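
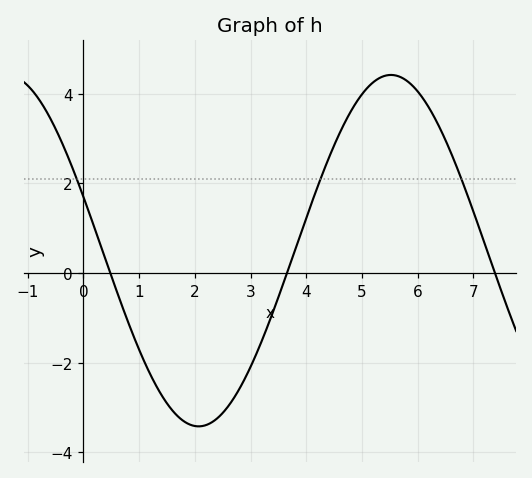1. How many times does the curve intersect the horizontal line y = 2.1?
3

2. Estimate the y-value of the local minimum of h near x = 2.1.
-3.4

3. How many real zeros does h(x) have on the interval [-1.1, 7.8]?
3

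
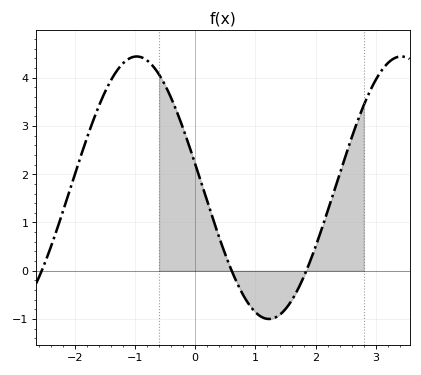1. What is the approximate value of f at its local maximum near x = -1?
4.4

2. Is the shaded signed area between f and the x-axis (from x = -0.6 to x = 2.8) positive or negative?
positive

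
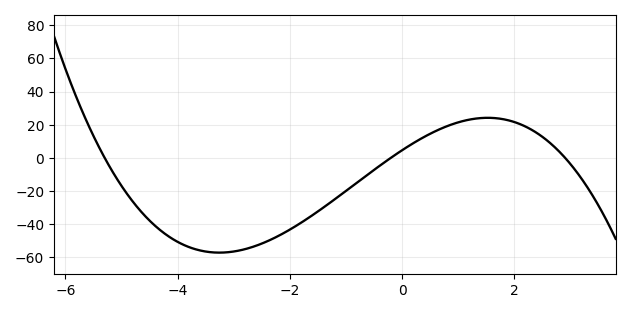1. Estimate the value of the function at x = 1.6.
24.1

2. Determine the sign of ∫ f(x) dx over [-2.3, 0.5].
negative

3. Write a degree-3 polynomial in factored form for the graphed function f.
y = -1.49(x + 5.3)(x + 0.2)(x - 2.9)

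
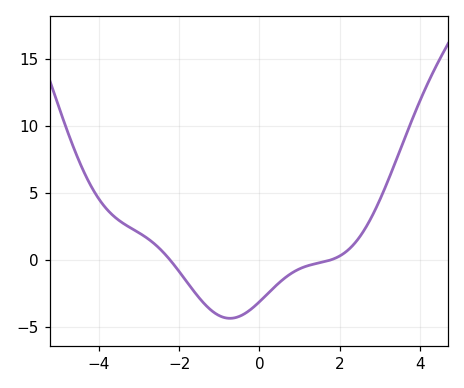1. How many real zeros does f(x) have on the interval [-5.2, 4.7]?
2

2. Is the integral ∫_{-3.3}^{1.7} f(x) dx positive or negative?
negative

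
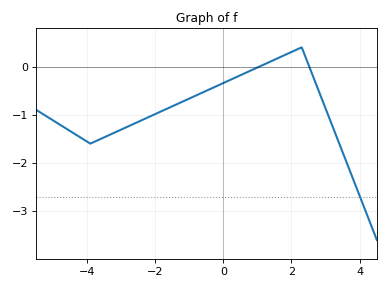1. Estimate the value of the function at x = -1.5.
-0.8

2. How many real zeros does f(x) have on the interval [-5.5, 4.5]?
2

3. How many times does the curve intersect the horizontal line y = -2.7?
1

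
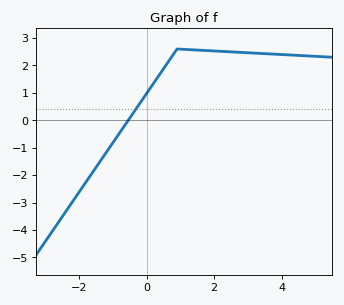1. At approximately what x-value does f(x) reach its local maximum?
1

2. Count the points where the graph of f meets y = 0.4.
1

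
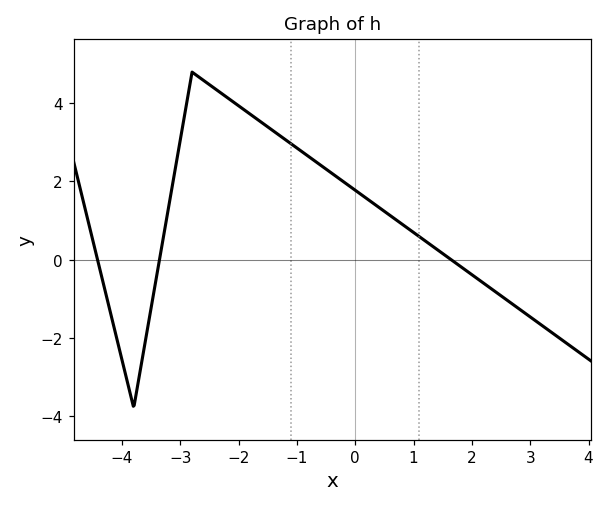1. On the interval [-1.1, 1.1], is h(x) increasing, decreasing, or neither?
decreasing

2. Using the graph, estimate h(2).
-0.388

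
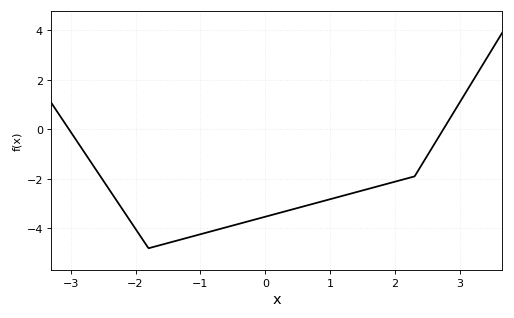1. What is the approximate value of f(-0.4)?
-3.81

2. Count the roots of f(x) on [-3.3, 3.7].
2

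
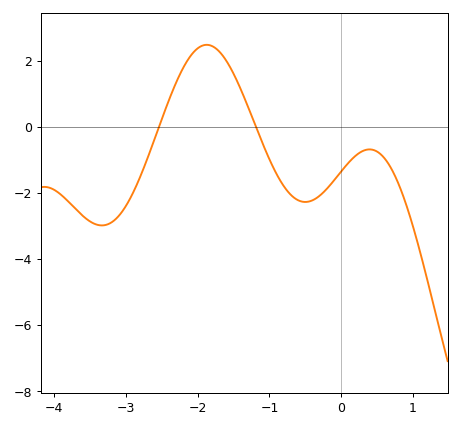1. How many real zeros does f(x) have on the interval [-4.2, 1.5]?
2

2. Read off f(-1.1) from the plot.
-0.4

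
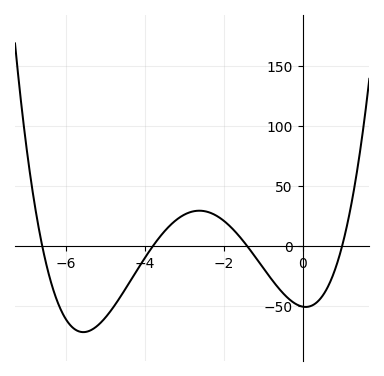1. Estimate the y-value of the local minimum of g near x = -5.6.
-70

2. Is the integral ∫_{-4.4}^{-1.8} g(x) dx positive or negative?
positive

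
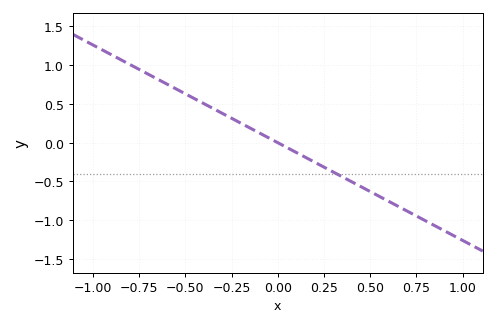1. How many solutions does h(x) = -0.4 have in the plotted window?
1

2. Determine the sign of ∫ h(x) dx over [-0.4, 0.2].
positive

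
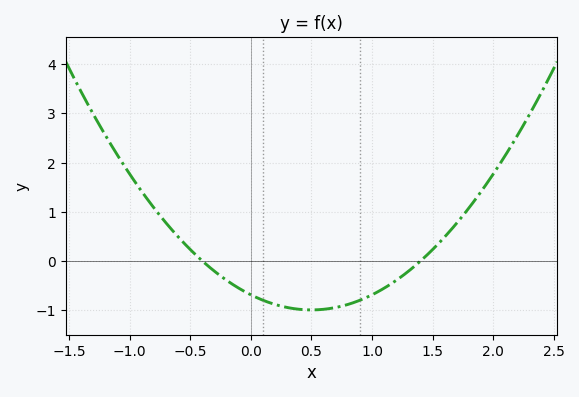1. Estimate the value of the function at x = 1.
-0.7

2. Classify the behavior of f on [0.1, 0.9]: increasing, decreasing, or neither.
neither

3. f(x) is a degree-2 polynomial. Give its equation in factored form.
y = 1.23(x + 0.4)(x - 1.4)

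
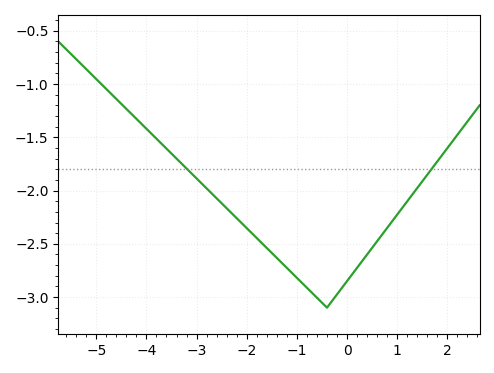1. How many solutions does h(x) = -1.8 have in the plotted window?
2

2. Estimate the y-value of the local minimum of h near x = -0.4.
-3.1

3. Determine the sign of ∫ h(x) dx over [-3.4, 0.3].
negative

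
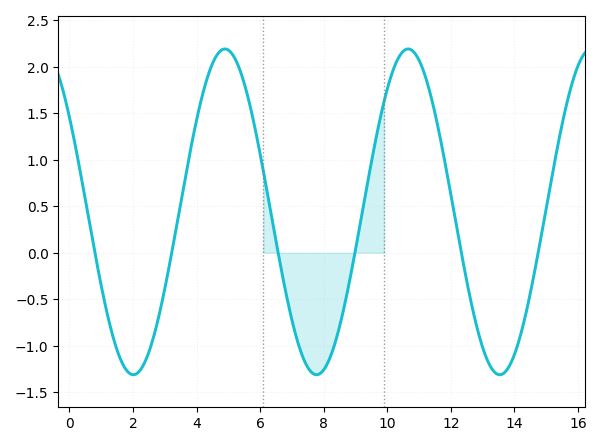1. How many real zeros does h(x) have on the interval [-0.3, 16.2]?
6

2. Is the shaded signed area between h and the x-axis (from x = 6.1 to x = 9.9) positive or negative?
negative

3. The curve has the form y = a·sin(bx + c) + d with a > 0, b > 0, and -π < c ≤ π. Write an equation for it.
y = 1.75sin(1.09x + 2.52) + 0.44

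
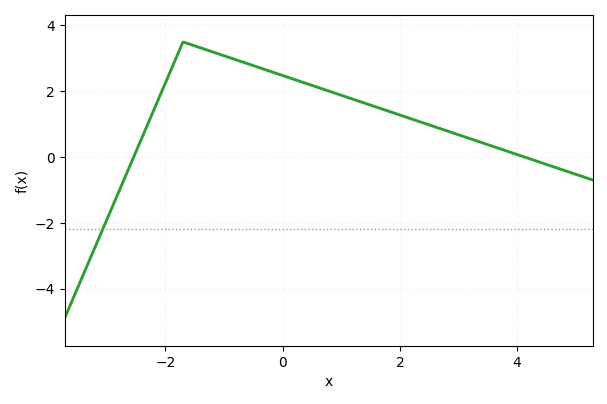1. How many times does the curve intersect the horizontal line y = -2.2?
1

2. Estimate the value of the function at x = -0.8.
3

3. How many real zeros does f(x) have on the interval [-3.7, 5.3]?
2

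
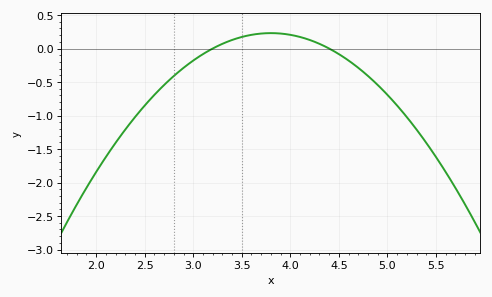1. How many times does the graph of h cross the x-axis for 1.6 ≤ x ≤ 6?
2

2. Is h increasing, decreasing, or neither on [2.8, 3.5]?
increasing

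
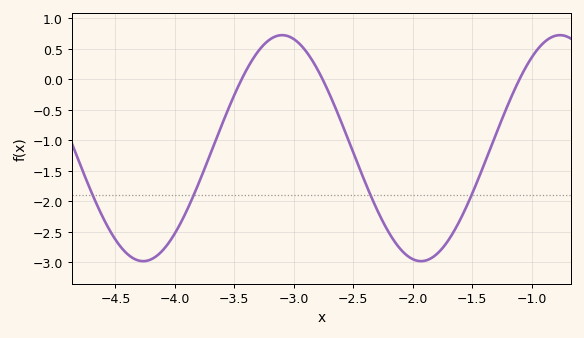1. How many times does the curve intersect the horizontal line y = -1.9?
4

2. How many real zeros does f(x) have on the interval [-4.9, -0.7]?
3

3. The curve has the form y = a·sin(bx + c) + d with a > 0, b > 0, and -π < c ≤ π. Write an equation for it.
y = 1.85sin(2.69x - 2.66) - 1.13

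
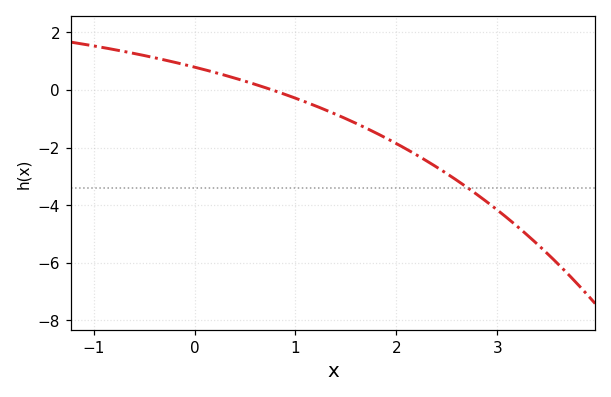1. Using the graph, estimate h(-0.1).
0.8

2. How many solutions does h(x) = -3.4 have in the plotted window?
1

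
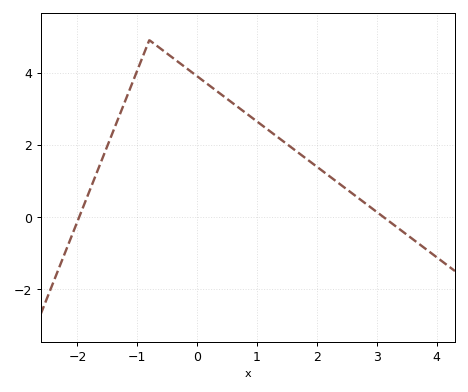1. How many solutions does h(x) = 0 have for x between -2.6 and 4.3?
2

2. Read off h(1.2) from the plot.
2.4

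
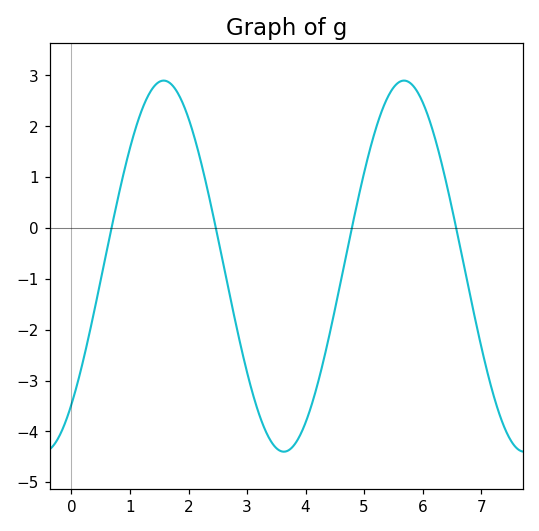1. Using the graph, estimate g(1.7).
2.8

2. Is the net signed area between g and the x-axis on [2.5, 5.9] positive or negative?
negative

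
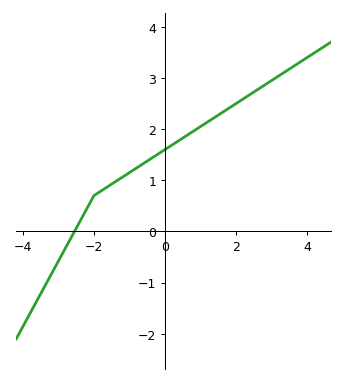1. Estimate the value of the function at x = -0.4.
1.4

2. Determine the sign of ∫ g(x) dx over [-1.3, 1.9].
positive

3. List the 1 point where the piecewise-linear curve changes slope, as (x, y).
(-2, 0.7)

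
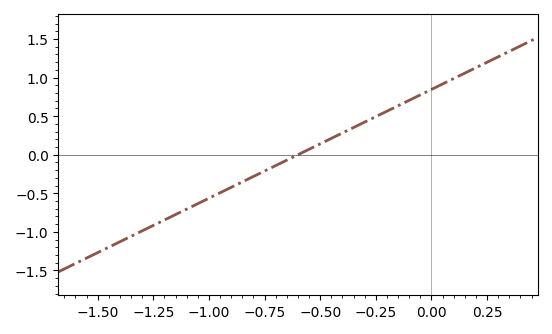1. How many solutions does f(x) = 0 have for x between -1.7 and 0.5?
1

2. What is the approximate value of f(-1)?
-0.55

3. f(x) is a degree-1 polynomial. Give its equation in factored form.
y = 1.41(x + 0.6)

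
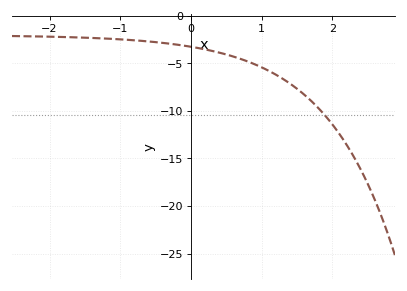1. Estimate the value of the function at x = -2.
-2.2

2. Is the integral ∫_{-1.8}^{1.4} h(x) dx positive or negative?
negative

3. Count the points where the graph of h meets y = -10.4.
1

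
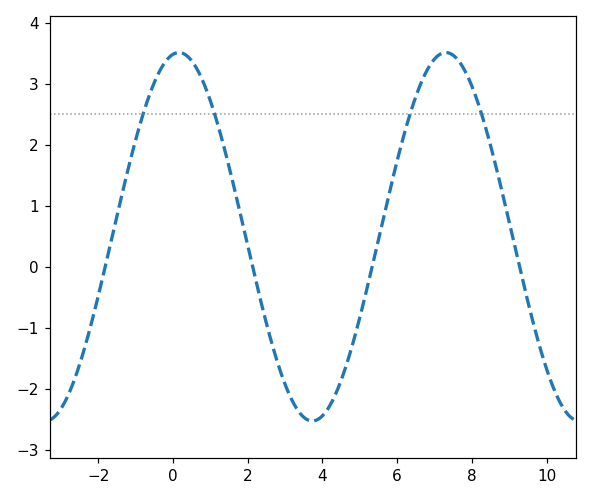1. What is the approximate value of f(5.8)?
1.2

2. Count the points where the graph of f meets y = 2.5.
4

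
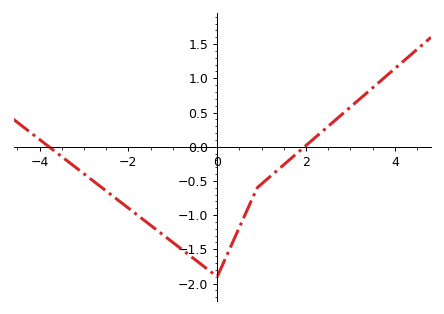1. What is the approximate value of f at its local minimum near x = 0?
-1.9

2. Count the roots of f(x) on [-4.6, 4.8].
2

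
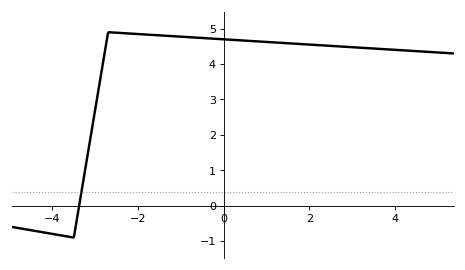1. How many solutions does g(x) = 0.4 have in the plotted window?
1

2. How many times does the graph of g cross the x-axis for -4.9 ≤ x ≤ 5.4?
1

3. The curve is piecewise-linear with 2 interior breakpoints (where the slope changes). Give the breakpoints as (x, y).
(-3.5, -0.9); (-2.7, 4.9)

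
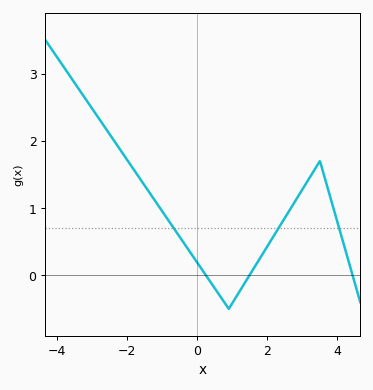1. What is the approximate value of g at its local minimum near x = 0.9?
-0.5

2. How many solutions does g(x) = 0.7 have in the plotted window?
3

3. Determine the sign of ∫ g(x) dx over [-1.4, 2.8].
positive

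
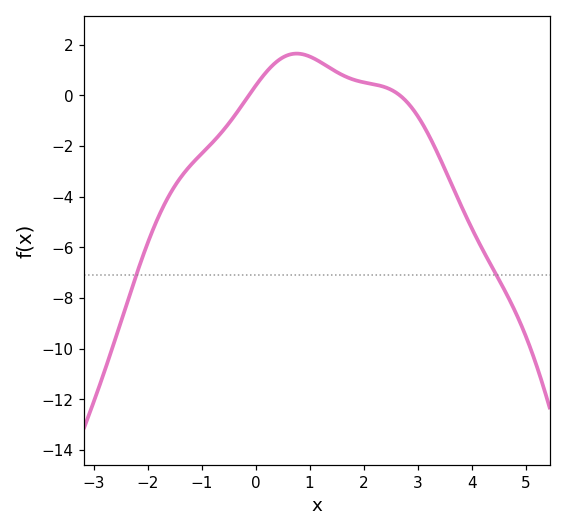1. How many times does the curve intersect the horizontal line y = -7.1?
2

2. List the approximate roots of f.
-0.126, 2.67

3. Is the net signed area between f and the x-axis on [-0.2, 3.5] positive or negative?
positive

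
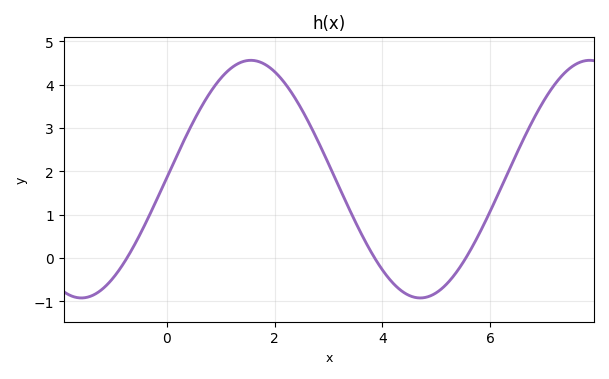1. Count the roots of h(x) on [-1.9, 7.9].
3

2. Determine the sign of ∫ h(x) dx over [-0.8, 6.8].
positive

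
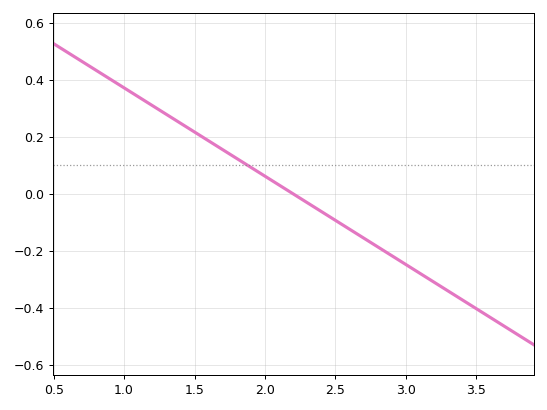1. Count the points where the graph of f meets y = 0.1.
1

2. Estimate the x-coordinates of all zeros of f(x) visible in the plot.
2.2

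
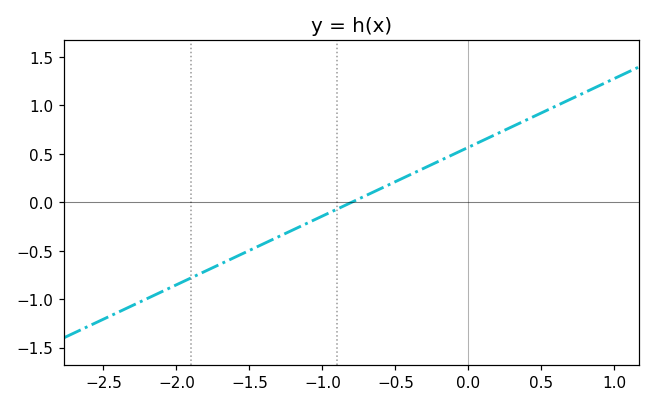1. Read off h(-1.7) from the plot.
-0.65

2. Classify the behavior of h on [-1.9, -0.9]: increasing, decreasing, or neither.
increasing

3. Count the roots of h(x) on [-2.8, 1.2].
1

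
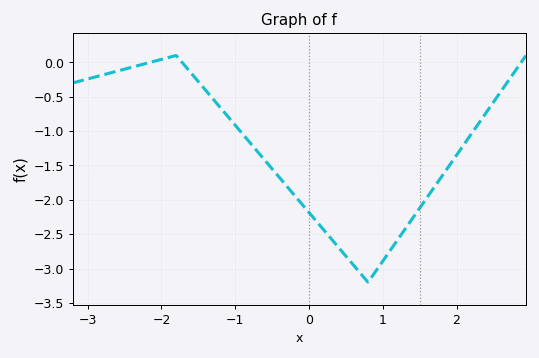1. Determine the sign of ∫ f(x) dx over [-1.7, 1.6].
negative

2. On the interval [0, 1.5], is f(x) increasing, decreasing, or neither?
neither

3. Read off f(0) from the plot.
-2.2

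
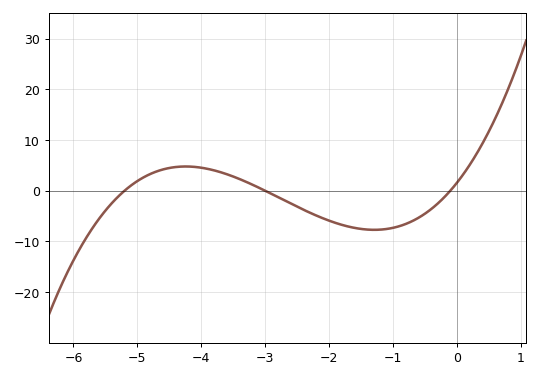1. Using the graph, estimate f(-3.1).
1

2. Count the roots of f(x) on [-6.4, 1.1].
3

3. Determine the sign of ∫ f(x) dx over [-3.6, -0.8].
negative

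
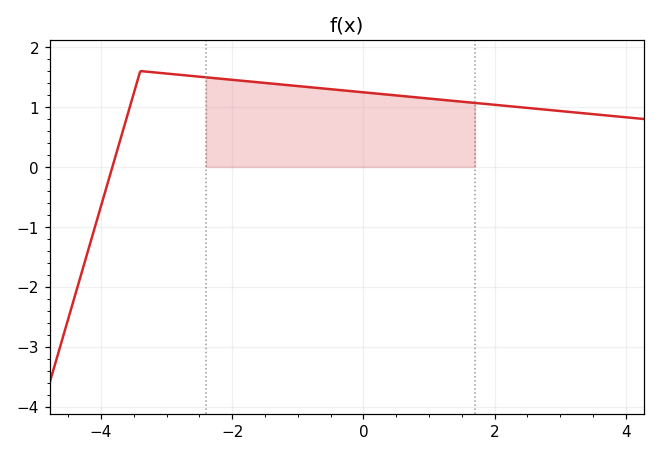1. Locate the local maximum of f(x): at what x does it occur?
-3.4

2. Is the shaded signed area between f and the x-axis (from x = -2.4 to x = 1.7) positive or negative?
positive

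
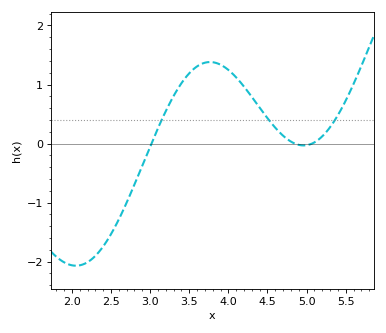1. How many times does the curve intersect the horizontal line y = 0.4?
3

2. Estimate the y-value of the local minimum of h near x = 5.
-0.032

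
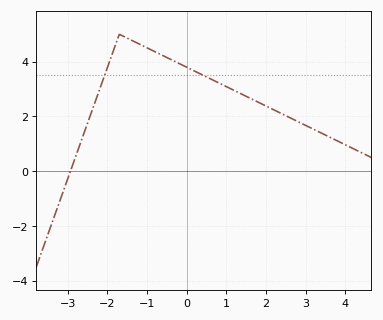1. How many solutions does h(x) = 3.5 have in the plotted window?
2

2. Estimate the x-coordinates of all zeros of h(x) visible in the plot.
-3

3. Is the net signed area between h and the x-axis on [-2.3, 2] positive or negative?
positive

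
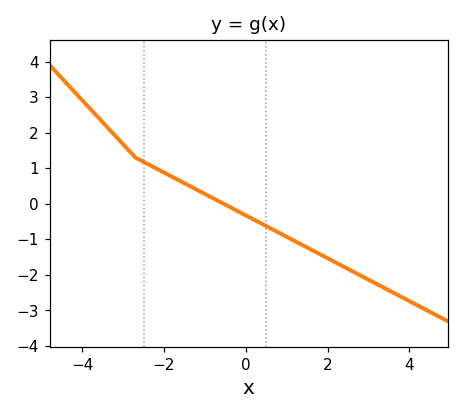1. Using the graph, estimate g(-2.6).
1.2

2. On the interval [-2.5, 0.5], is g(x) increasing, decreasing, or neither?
decreasing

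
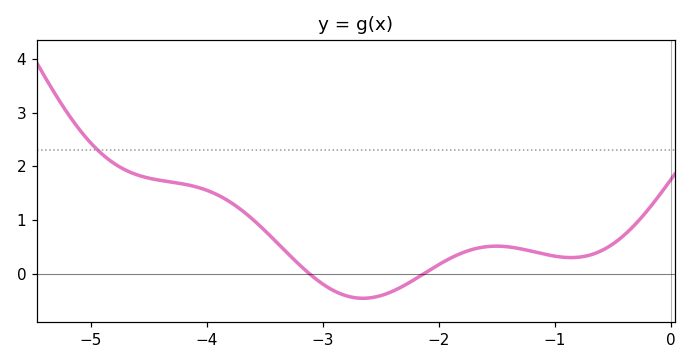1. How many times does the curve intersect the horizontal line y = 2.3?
1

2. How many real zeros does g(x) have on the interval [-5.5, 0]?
2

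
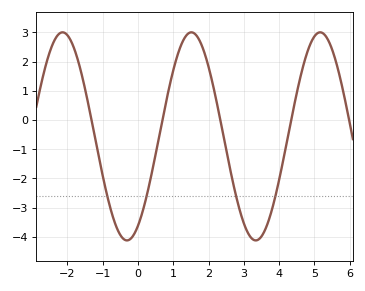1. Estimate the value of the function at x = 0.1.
-3.3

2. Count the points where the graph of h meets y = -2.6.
4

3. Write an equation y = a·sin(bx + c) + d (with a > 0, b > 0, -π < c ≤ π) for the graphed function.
y = 3.56sin(1.7x - 1) - 0.56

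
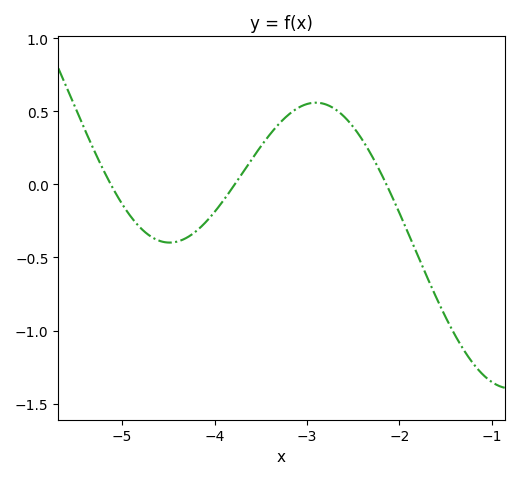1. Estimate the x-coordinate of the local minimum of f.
-4.5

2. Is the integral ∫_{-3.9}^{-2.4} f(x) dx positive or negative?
positive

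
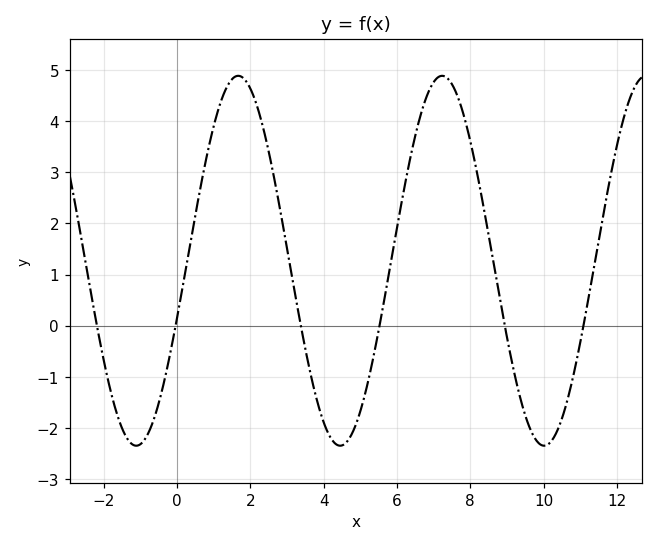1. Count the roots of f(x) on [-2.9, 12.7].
6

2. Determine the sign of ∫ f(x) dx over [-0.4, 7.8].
positive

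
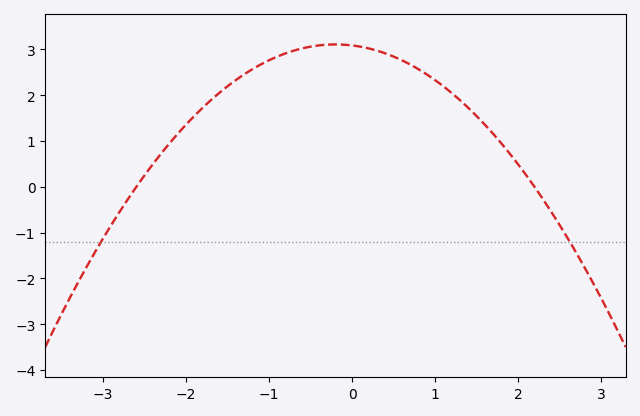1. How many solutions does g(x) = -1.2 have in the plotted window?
2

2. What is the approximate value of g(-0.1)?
3.1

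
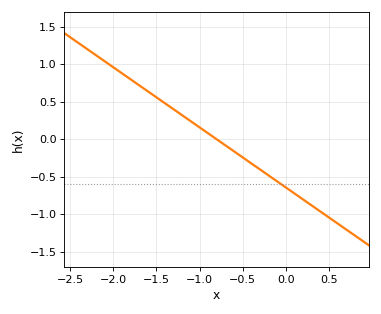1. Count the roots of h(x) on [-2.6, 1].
1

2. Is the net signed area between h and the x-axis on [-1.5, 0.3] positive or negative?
negative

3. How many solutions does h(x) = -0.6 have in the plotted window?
1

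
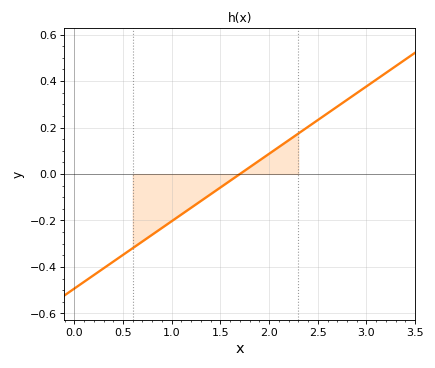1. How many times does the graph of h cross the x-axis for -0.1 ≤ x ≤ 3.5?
1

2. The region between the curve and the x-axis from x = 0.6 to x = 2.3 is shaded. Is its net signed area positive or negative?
negative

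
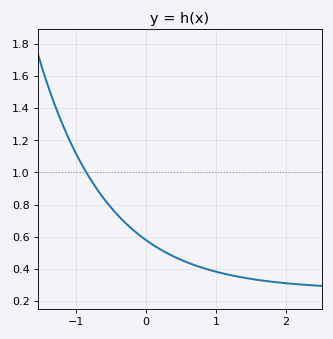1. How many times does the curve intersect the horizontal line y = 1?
1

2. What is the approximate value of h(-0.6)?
0.838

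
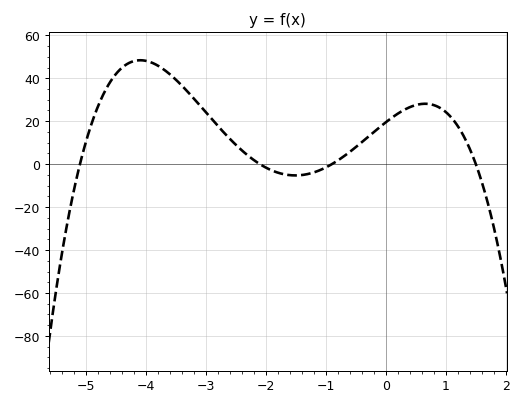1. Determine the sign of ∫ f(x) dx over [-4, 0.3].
positive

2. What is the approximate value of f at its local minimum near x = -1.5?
-5.25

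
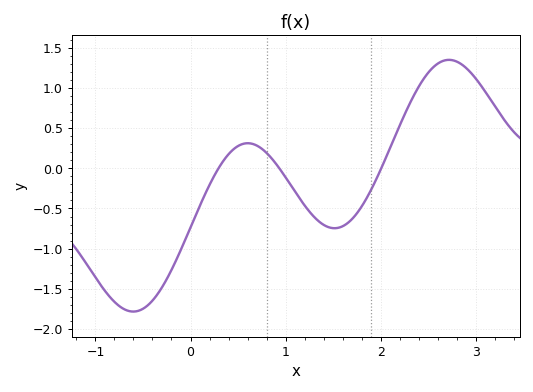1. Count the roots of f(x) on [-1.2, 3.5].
3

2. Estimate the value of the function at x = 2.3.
0.8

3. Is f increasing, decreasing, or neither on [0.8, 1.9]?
neither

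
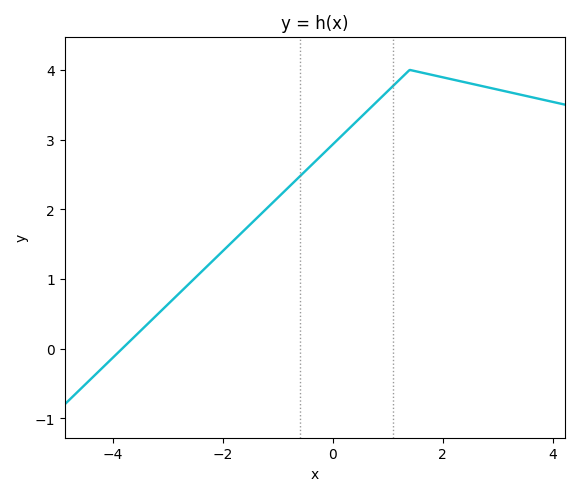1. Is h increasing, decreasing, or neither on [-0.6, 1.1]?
increasing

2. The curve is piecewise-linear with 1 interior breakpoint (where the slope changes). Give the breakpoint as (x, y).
(1.4, 4)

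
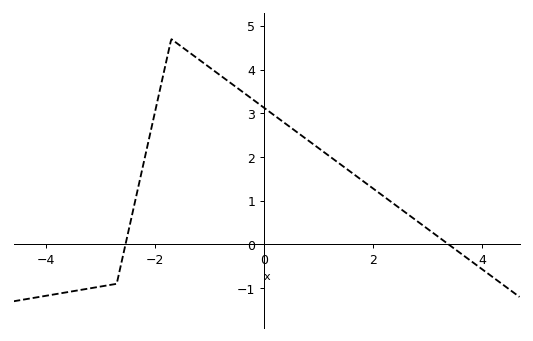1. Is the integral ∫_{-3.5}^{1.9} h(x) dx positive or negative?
positive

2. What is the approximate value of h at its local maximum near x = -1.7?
4.7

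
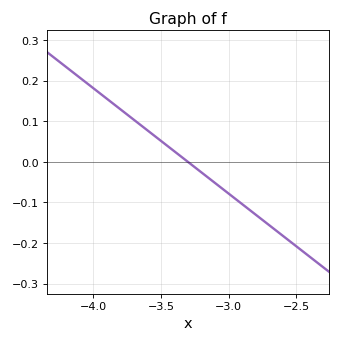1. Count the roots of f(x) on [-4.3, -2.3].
1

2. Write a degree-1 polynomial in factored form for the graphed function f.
y = -0.26(x + 3.3)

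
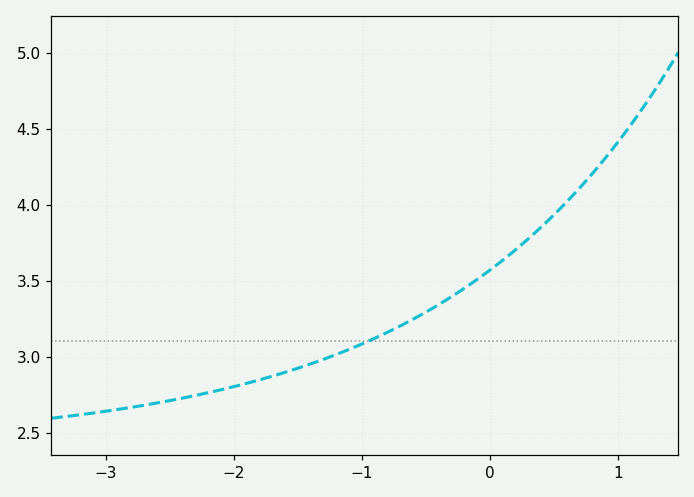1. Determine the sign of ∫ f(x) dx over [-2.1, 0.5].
positive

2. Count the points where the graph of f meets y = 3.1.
1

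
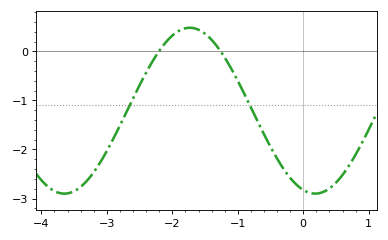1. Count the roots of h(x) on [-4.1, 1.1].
2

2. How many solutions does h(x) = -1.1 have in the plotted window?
2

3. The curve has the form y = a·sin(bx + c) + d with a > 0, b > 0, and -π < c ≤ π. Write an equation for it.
y = 1.69sin(1.6x - 1.9) - 1.21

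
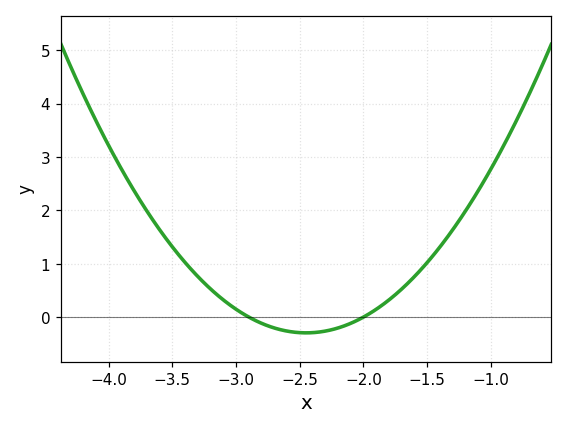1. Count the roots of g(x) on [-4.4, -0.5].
2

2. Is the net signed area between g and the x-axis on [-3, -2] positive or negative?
negative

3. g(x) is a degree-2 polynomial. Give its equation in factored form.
y = 1.46(x + 2.9)(x + 2)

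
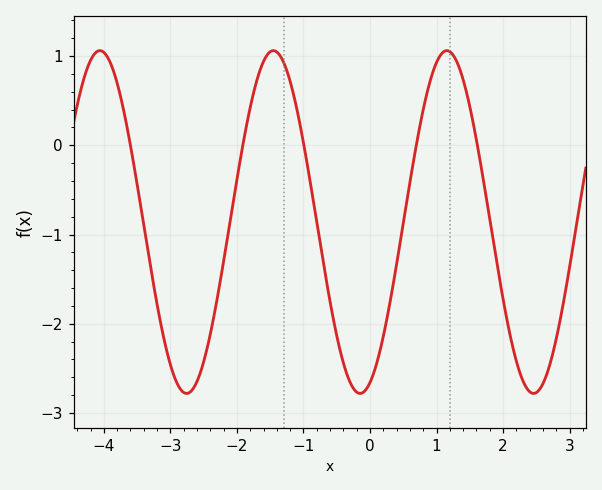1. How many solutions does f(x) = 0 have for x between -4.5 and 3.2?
5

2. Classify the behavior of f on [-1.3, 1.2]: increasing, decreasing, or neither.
neither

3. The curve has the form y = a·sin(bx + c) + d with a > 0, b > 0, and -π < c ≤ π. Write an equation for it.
y = 1.92sin(2.4x - 1.2) - 0.86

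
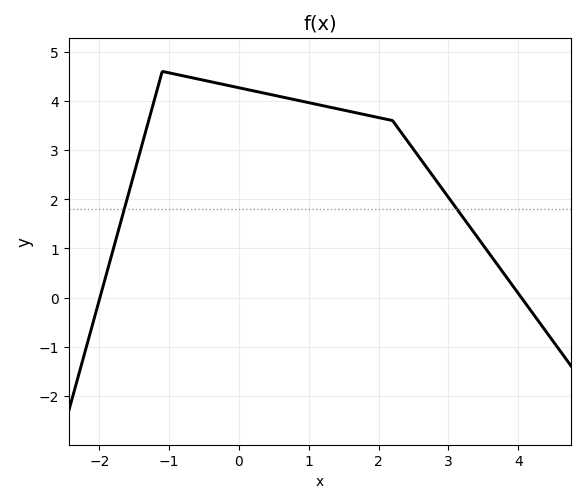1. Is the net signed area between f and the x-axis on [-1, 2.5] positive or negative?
positive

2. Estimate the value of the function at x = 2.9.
2.23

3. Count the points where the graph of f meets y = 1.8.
2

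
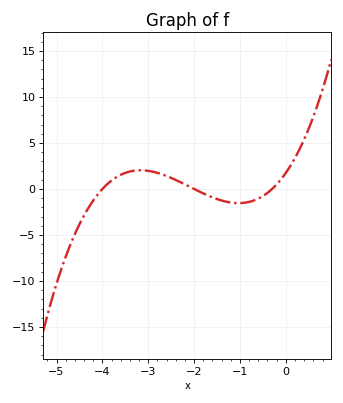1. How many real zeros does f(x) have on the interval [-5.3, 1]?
3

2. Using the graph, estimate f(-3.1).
2.02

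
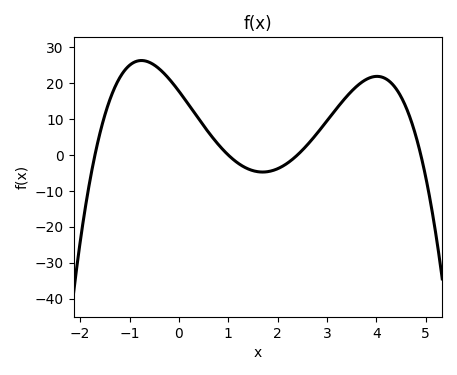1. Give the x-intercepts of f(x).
-1.7, 1, 2.4, 4.9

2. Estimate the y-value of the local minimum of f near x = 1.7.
-5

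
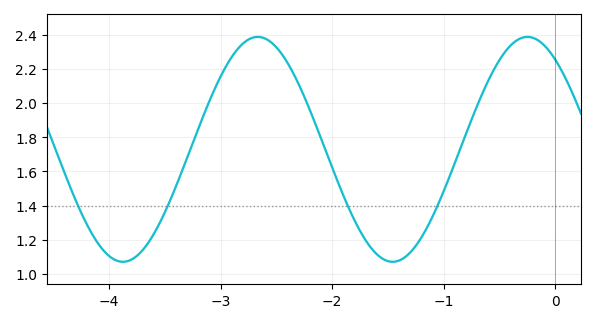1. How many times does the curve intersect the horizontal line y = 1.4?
4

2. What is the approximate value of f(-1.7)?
1.2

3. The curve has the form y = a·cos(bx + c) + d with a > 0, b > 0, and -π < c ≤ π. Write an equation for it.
y = 0.66cos(2.6x + 0.65) + 1.73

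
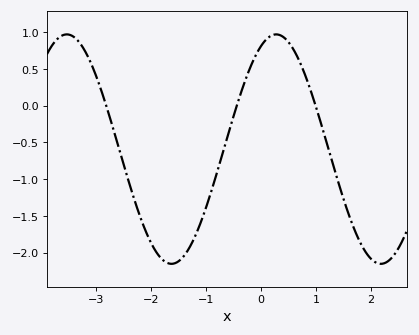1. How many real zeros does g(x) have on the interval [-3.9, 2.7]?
3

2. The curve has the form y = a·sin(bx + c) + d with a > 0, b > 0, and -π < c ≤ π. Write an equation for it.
y = 1.56sin(1.65x + 1.12) - 0.59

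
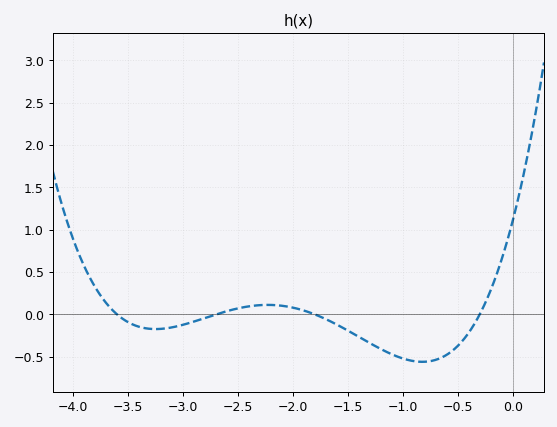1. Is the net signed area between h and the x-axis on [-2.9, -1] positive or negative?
negative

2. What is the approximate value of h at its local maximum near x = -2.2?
0.112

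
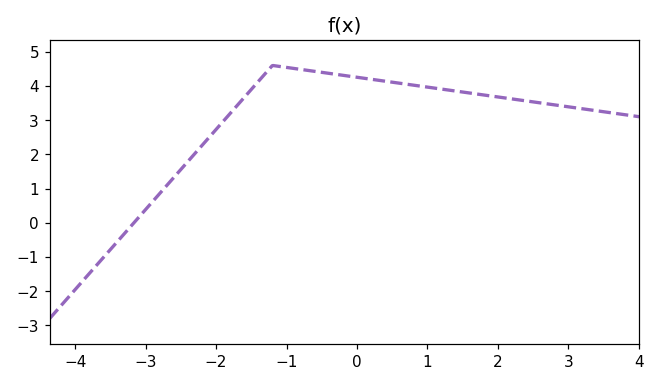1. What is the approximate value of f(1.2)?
3.91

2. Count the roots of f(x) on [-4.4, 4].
1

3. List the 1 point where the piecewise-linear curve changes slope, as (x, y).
(-1.2, 4.6)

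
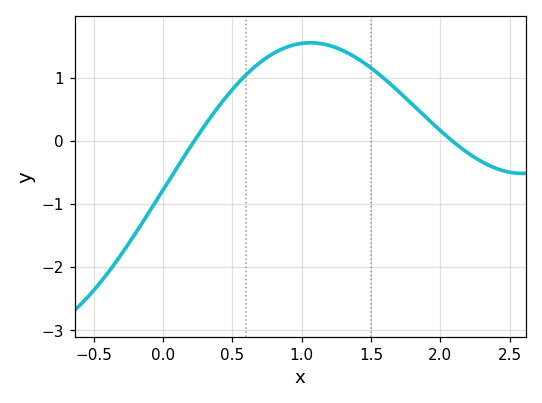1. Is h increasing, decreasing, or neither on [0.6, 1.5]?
neither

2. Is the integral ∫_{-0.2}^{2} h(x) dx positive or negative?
positive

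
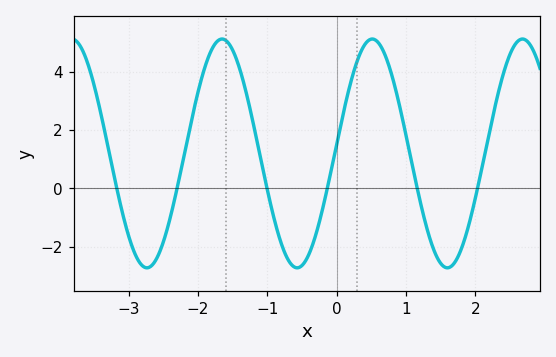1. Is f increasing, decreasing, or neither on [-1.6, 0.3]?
neither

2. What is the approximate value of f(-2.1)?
2.2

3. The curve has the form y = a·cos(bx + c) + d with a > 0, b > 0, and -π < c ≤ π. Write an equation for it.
y = 3.92cos(2.9x - 1.5) + 1.2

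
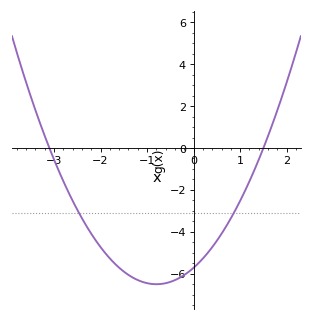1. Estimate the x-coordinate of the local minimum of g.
-0.8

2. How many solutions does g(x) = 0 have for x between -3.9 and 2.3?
2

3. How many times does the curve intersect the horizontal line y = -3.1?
2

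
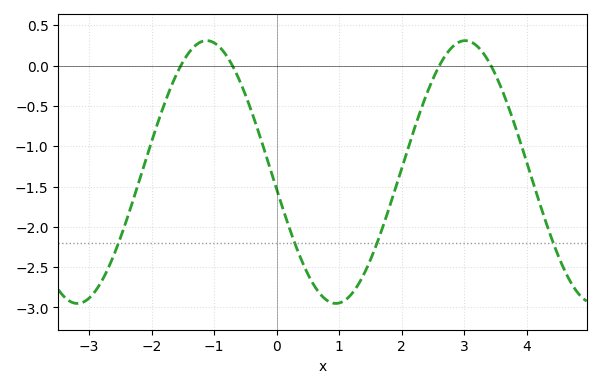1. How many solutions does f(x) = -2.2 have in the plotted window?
4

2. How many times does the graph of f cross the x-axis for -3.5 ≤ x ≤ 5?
4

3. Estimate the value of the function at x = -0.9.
0.2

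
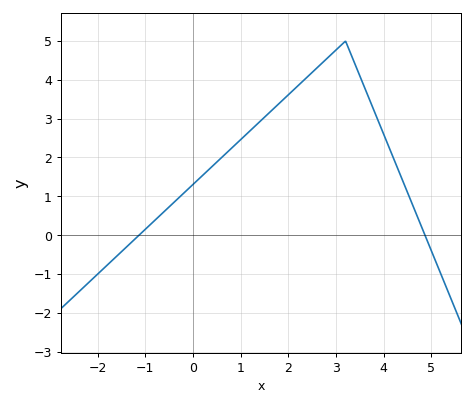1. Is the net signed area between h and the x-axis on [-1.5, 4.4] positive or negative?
positive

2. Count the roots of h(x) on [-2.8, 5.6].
2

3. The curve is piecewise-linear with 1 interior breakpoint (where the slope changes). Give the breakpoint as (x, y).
(3.2, 5)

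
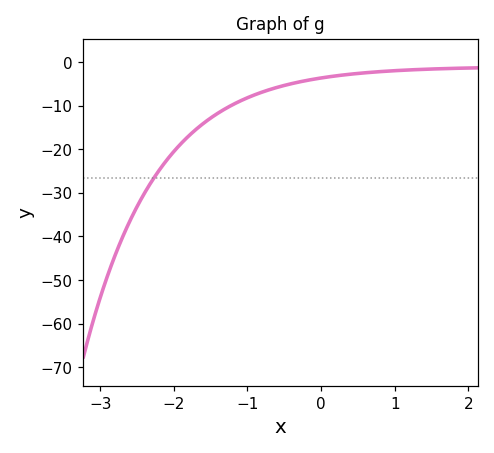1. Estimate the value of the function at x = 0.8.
-2.24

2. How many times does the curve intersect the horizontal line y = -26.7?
1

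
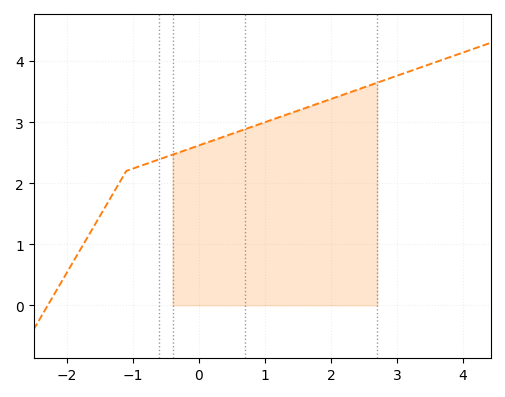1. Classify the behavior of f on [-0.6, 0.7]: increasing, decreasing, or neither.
increasing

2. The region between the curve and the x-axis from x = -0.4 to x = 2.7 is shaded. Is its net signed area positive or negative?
positive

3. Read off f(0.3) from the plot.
2.73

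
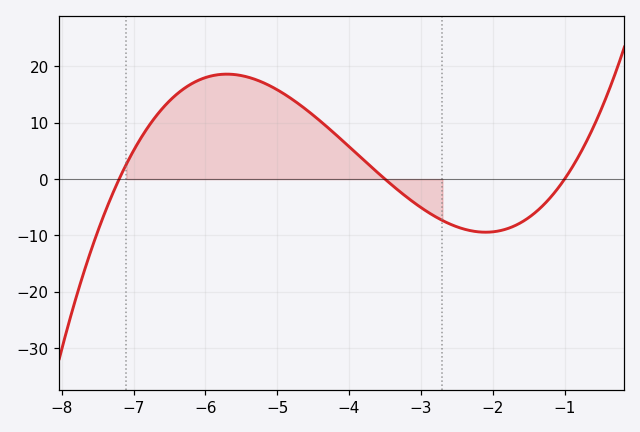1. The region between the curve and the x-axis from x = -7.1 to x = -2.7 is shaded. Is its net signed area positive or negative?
positive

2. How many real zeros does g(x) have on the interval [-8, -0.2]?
3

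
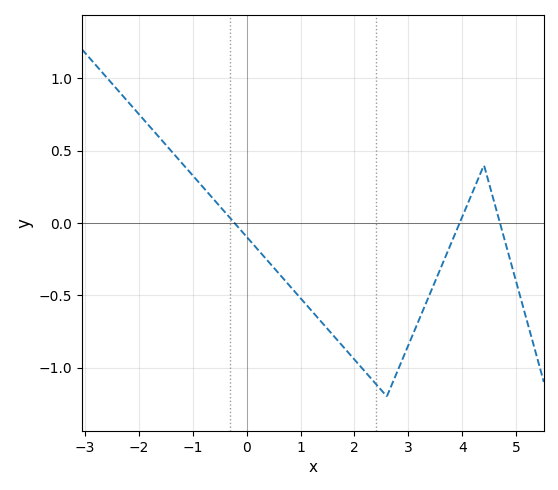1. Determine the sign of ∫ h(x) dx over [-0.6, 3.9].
negative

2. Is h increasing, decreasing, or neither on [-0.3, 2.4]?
decreasing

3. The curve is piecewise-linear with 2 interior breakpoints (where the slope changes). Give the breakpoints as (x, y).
(2.6, -1.2); (4.4, 0.4)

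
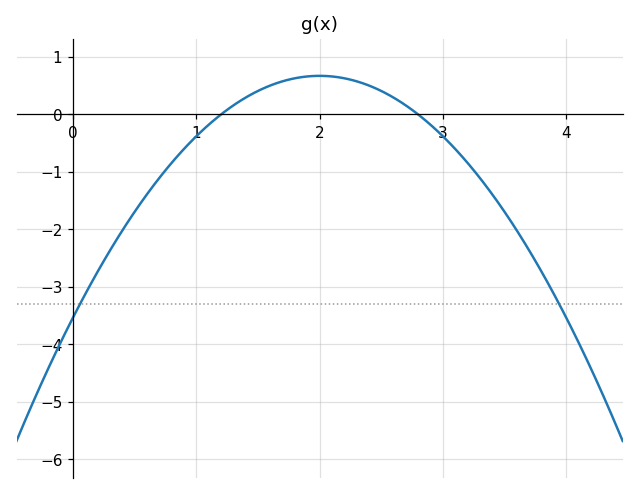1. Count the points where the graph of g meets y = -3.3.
2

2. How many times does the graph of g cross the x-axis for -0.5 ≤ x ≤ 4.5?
2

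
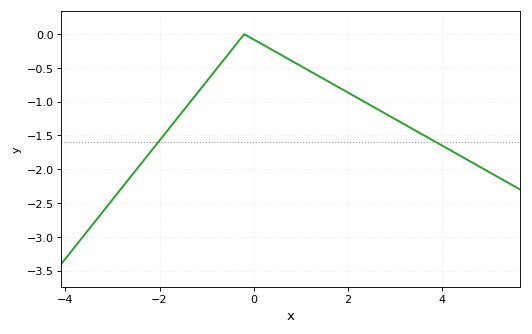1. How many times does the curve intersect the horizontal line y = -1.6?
2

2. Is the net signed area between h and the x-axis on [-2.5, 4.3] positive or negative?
negative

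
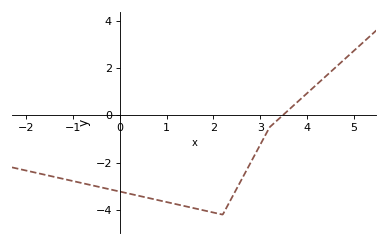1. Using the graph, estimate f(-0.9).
-2.8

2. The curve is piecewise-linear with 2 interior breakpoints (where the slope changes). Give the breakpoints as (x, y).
(2.2, -4.2); (3.2, -0.5)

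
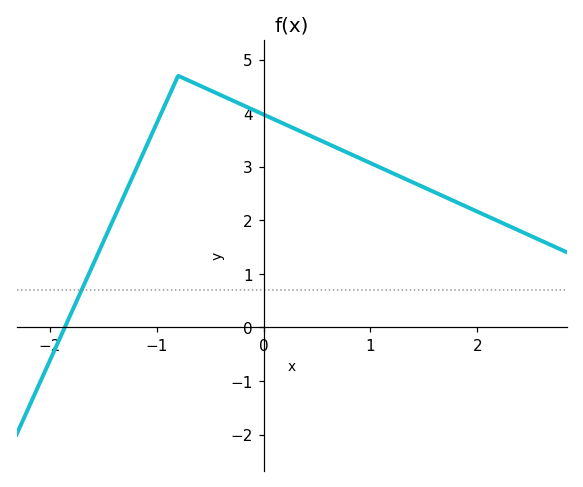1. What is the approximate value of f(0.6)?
3.4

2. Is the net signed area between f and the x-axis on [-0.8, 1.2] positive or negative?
positive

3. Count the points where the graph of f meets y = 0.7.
1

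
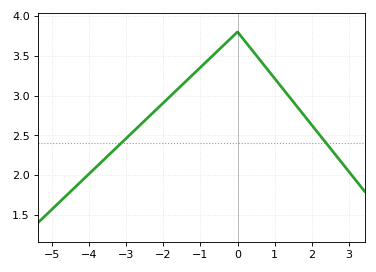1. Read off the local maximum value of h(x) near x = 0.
3.8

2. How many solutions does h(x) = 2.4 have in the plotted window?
2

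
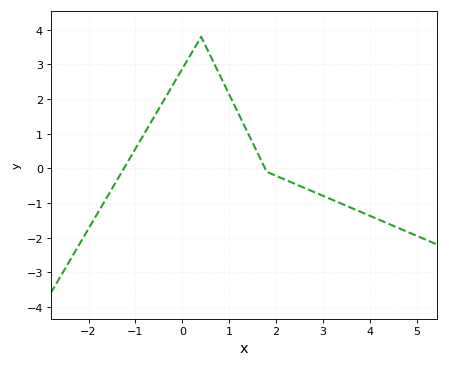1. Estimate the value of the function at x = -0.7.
1.26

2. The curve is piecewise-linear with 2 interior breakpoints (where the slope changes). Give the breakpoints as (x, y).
(0.4, 3.8); (1.8, -0.1)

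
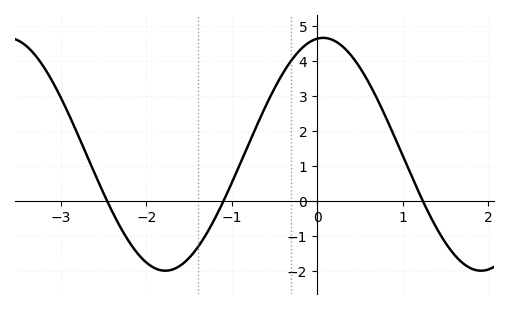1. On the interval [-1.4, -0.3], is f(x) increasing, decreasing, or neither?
increasing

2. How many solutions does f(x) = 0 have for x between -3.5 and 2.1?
3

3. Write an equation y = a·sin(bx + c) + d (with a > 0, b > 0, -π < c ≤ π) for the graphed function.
y = 3.33sin(1.7x + 1.45) + 1.34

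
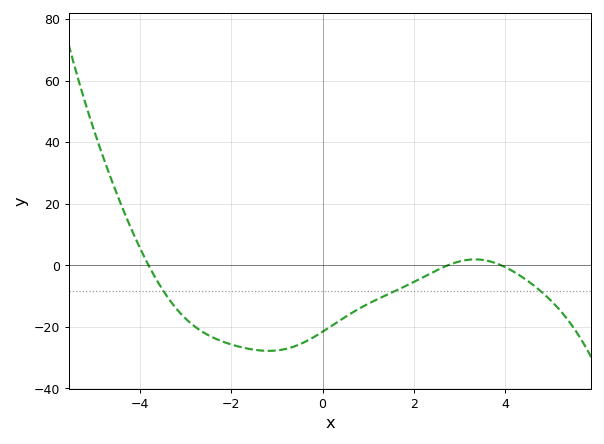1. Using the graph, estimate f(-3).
-17.3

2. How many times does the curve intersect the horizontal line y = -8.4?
3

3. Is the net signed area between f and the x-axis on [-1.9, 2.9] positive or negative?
negative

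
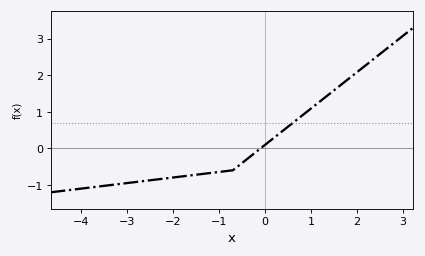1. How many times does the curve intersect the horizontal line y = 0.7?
1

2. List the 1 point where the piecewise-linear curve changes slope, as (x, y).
(-0.7, -0.6)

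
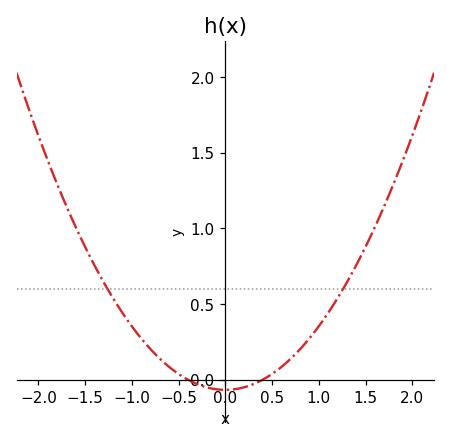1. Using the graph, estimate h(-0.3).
-0.029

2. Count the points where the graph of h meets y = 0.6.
2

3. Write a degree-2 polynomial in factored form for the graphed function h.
y = 0.42(x + 0.4)(x - 0.4)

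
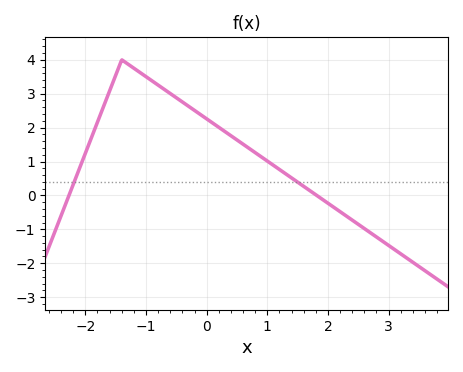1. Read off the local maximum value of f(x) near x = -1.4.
4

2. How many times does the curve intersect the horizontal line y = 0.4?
2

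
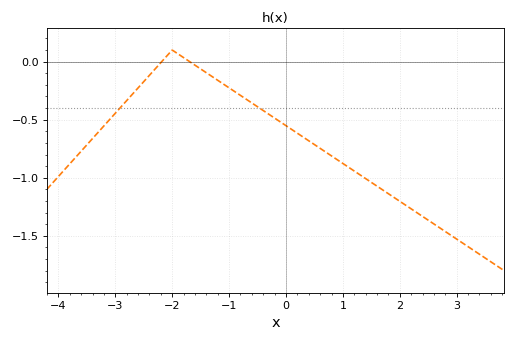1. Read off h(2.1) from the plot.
-1.23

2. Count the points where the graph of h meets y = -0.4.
2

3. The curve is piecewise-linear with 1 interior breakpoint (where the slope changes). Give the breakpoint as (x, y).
(-2, 0.1)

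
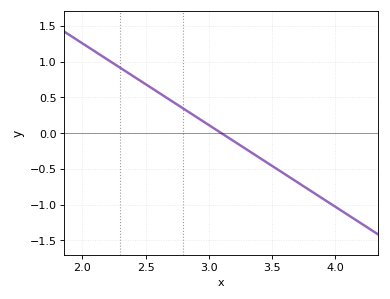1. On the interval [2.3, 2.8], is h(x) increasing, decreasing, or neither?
decreasing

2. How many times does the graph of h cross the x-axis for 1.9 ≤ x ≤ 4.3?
1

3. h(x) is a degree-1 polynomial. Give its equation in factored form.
y = -1.14(x - 3.1)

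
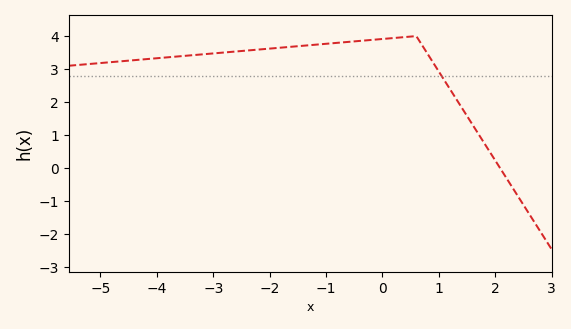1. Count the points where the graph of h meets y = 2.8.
1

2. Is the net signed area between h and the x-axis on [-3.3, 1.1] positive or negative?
positive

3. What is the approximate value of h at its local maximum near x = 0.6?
4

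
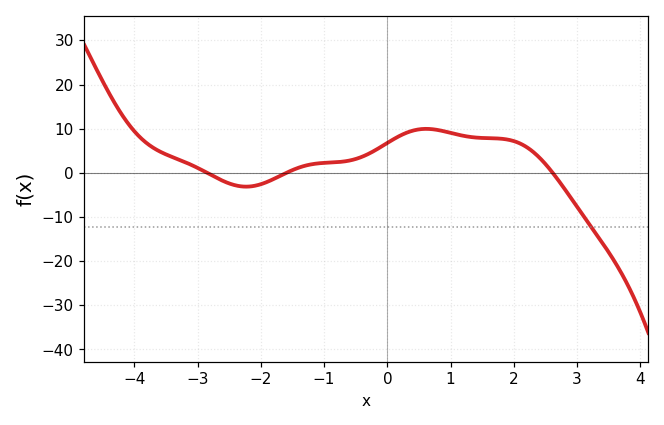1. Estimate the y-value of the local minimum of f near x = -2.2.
-3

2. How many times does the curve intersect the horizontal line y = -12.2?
1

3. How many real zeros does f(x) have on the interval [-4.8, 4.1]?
3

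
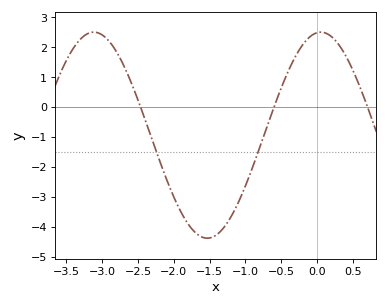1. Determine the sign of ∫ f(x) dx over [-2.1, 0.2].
negative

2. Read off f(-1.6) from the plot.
-4.35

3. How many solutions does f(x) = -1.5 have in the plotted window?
2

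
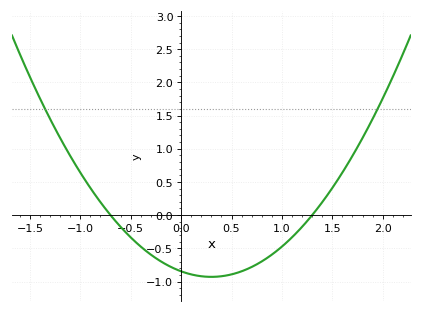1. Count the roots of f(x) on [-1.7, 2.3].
2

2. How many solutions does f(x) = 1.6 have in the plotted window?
2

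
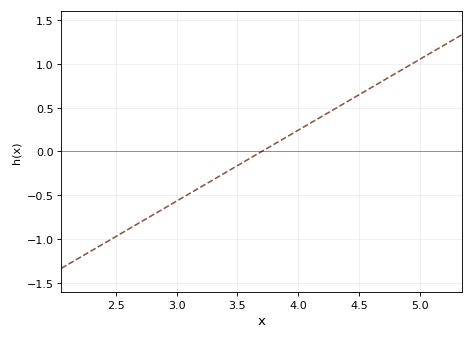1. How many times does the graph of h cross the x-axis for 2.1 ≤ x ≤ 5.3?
1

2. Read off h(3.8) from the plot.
0.1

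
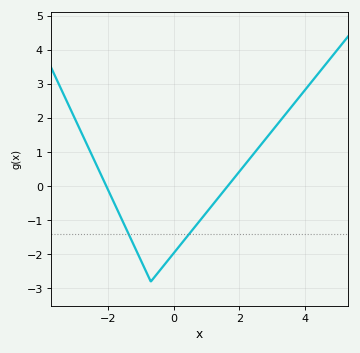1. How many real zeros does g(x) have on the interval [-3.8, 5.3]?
2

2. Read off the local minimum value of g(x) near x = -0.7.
-2.8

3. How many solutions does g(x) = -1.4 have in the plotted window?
2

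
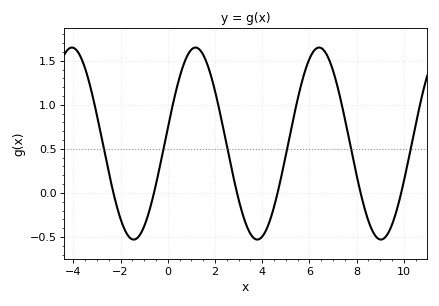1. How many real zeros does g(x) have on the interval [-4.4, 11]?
6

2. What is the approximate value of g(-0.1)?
0.605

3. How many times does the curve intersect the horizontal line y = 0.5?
6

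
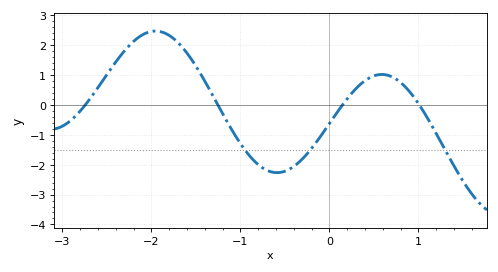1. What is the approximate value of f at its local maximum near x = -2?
2.5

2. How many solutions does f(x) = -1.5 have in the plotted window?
3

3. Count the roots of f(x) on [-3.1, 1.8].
4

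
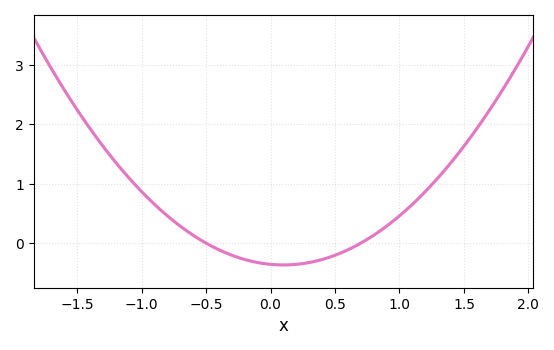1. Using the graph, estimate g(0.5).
-0.204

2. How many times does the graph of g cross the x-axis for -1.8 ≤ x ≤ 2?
2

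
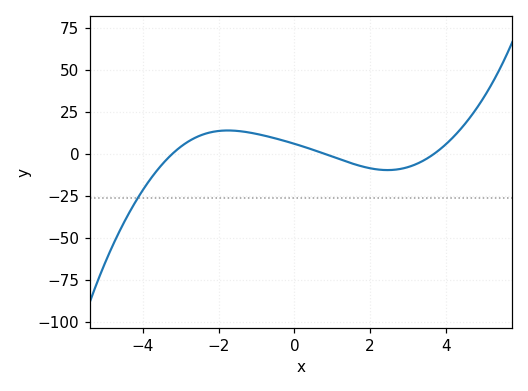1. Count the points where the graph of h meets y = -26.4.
1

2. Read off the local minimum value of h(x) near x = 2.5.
-10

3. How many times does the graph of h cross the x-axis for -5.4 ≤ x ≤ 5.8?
3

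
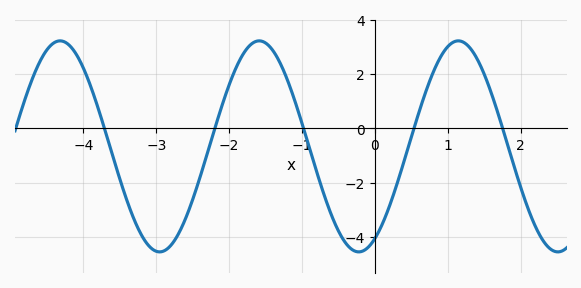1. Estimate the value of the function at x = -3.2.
-4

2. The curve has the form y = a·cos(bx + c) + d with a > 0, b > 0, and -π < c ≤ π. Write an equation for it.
y = 3.89cos(2.3x - 2.6) - 0.66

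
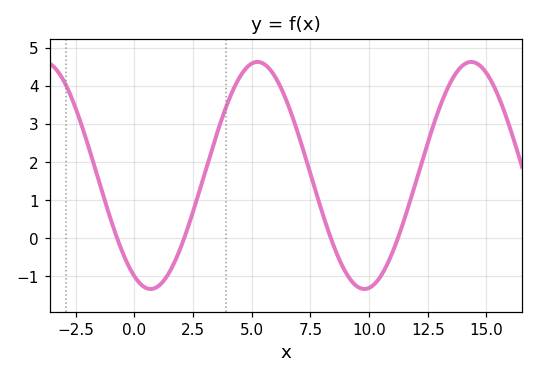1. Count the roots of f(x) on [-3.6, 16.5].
4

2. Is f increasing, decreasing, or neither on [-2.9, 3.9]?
neither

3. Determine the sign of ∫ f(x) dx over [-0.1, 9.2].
positive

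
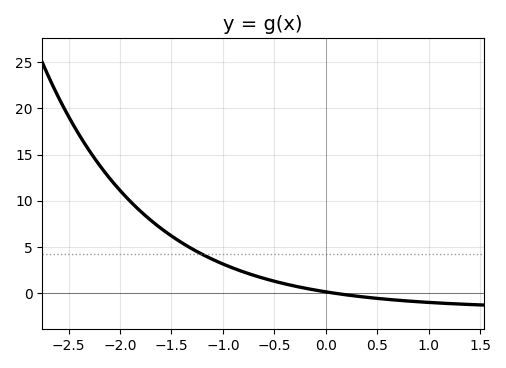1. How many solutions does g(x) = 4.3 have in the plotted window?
1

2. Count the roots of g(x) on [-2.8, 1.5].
1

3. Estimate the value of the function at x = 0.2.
0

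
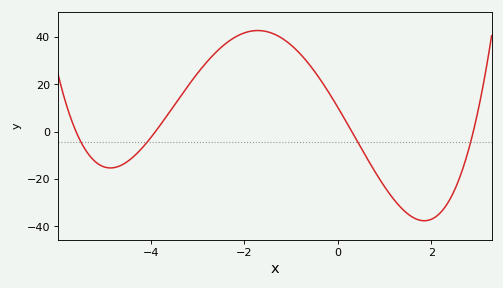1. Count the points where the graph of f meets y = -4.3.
4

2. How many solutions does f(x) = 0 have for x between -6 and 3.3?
4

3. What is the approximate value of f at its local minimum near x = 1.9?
-38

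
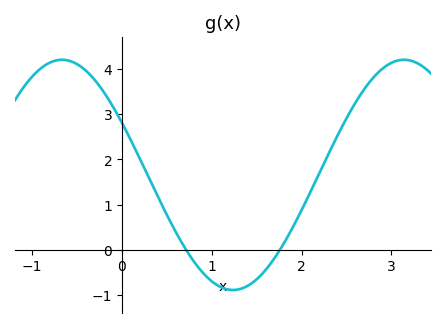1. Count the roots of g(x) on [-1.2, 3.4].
2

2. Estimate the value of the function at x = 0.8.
-0.2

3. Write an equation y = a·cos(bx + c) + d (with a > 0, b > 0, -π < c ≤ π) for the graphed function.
y = 2.54cos(1.6x + 1.1) + 1.66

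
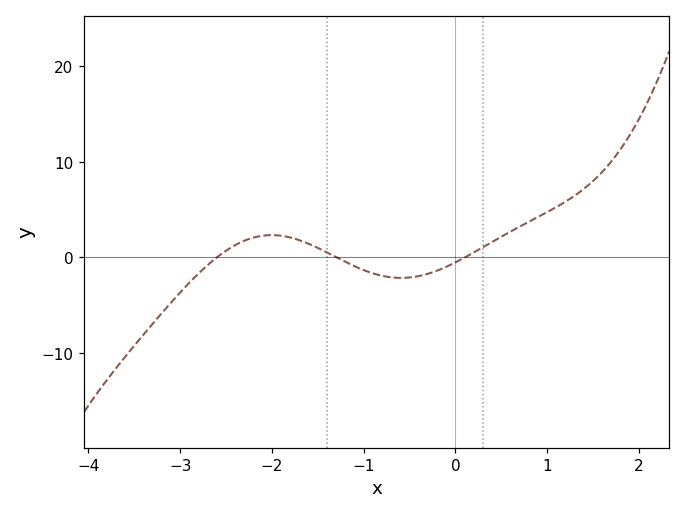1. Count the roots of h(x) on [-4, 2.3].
3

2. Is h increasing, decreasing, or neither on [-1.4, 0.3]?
neither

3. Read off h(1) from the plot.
5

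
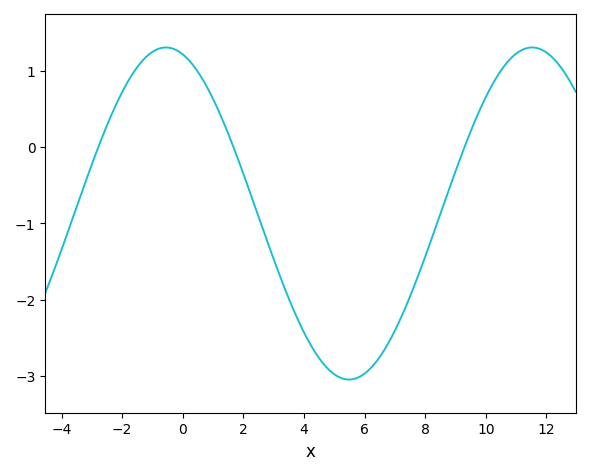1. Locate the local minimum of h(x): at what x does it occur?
5.5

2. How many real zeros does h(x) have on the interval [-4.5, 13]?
3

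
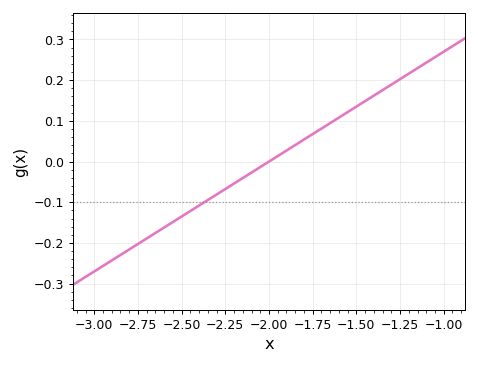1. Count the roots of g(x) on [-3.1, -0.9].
1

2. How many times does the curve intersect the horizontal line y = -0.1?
1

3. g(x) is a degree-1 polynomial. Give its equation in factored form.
y = 0.27(x + 2)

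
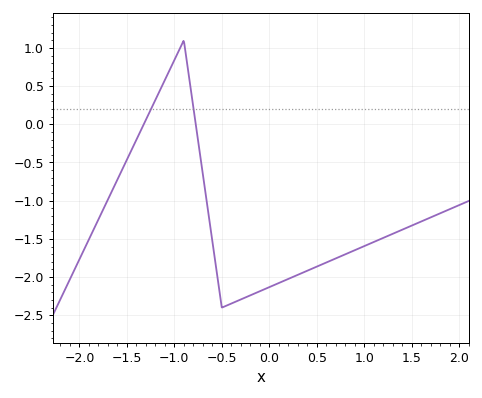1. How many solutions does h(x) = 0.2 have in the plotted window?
2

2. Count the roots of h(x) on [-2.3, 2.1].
2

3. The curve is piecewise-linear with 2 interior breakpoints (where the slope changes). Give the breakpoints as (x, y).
(-0.9, 1.1); (-0.5, -2.4)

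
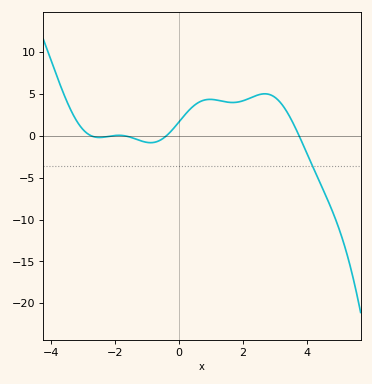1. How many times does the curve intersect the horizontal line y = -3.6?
1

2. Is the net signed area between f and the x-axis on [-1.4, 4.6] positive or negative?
positive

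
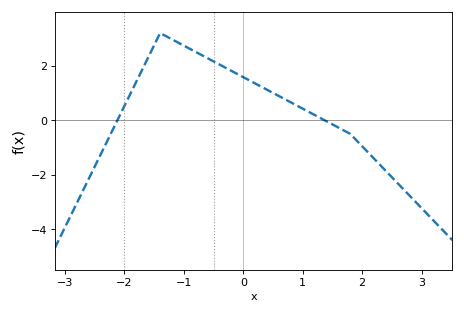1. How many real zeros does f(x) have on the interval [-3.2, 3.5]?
2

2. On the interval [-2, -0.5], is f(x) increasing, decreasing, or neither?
neither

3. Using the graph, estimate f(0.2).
1.4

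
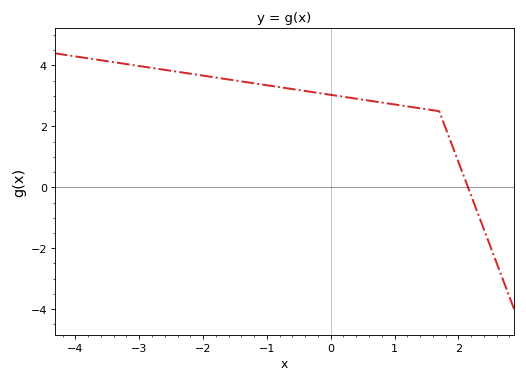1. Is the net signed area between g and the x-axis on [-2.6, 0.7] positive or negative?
positive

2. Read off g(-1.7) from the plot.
3.57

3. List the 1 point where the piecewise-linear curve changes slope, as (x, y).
(1.7, 2.5)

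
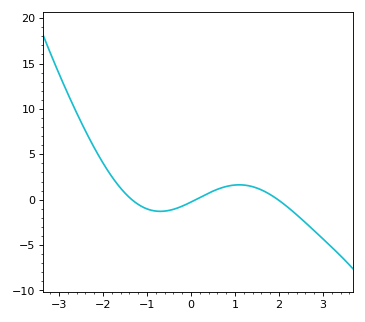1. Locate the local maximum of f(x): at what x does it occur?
1.1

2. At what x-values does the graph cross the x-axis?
-1.3, 0.1, 2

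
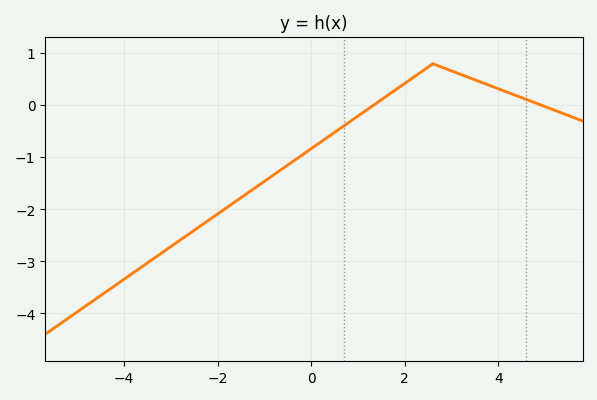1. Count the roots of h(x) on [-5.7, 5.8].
2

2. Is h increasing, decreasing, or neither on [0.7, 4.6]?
neither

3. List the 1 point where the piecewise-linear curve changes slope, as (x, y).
(2.6, 0.8)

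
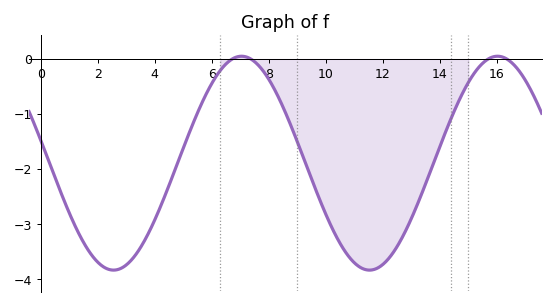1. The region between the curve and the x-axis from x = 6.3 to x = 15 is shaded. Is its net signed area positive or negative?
negative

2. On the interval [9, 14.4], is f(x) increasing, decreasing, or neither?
neither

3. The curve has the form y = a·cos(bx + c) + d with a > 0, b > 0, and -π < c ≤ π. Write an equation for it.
y = 1.94cos(0.7x + 1.4) - 1.89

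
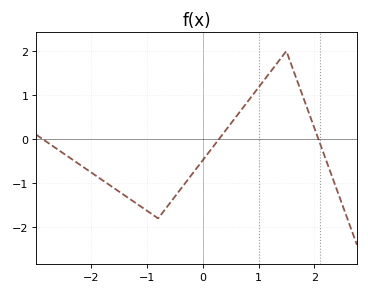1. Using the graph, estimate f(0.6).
0.513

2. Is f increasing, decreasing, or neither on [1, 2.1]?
neither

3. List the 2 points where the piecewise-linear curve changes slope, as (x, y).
(-0.8, -1.8); (1.5, 2)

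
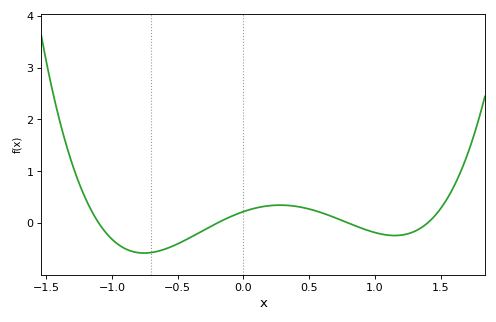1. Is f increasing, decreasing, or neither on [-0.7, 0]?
increasing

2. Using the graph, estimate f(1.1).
-0.232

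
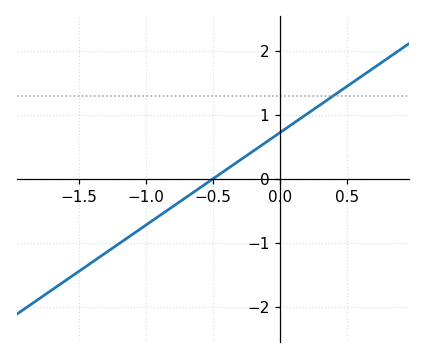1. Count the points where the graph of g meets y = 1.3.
1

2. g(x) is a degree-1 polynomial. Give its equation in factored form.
y = 1.45(x + 0.5)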